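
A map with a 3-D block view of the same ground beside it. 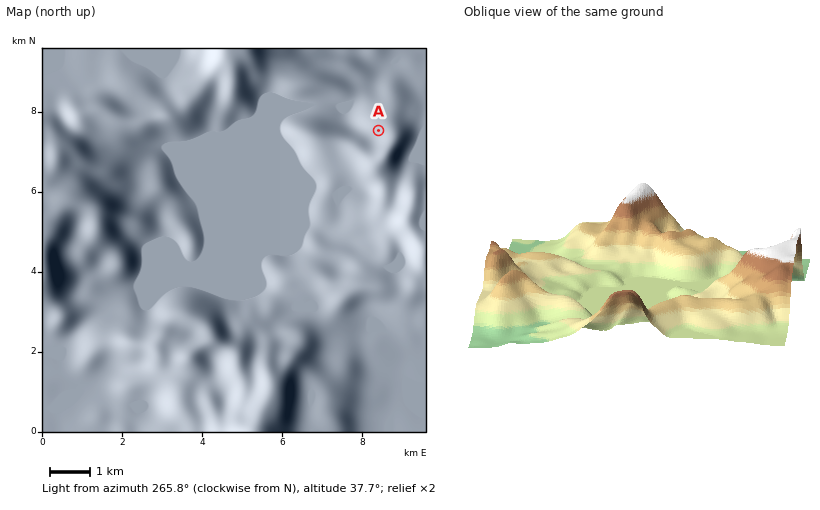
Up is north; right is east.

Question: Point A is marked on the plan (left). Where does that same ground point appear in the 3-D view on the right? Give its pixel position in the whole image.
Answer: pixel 516 292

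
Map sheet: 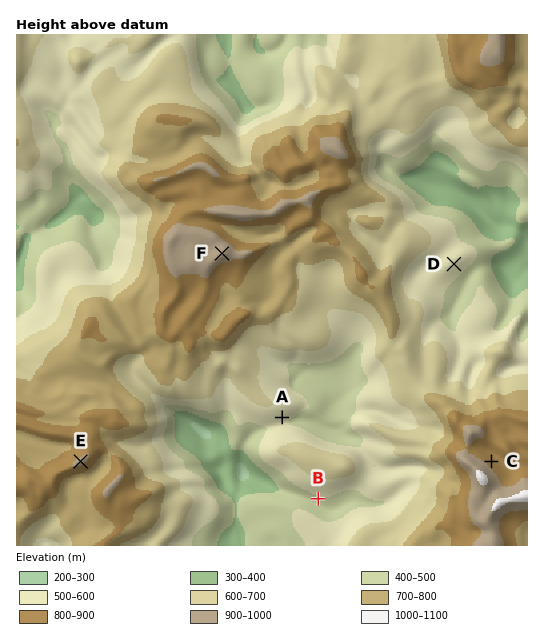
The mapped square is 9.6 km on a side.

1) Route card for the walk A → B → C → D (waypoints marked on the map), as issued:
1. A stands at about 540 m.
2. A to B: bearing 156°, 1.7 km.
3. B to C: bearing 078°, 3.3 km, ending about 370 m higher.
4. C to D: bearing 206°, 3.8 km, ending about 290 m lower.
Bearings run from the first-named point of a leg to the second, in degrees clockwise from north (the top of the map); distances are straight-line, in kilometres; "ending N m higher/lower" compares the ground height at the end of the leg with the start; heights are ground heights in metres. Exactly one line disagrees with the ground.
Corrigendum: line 4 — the bearing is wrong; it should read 349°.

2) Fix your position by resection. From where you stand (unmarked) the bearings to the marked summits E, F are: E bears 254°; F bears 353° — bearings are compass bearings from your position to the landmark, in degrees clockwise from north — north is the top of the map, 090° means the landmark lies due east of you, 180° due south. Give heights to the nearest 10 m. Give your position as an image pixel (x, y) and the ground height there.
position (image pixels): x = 242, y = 415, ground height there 520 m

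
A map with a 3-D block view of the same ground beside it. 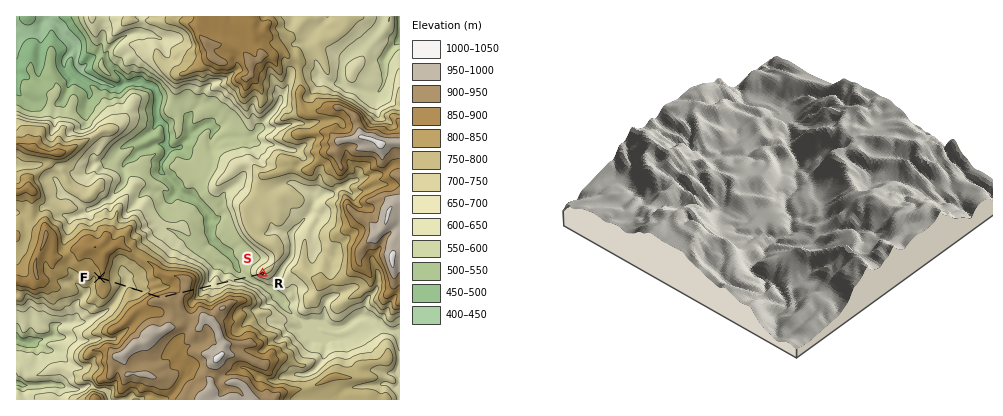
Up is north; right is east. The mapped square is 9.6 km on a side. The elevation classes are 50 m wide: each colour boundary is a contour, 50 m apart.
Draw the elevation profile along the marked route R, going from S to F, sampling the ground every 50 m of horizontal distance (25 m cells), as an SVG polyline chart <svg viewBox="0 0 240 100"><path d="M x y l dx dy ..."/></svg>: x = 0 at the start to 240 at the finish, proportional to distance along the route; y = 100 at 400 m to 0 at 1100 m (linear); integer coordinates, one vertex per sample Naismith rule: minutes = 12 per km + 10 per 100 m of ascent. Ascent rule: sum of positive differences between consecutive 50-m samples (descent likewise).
<svg viewBox="0 0 240 100"><path d="M0 58l3 1 3 3 3 3 2 3 3 3 3 2 3 2 3 1 3-1 2-2 3-1 3-2 3-1 3-2 3-1 2-2 3-1 3-1 3 1 3 1 3-1 2-1 3-2 3-1 3 1 3 0 3 1 3 0 2-1 3 0 3-3 3-4 3-4 3-6 2-5 3-5 3-4 3-2 3 0 3 0 2 0 3 1 3 0 3 0 3-1 3-1 3-1 2 0 3 0 3 0 3 0 3 0 3 1 2 2 3 2 3 2 3 3 3 4 3 3 2 2 3 2 3 1 3 1 3 1 3 1 2 0 3 0 3 0 3 0 3 1 3 1 3 0 2-1 3-2 3-2 3-1 3 0 3-1 2-2 3-2 3-2 3-2 3-1 3 1 1 0"/></svg>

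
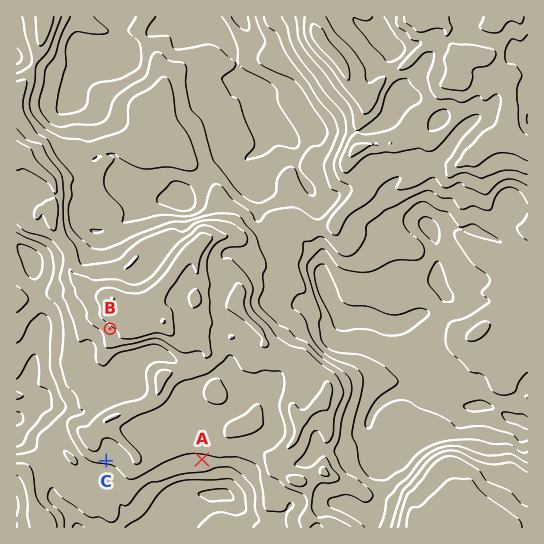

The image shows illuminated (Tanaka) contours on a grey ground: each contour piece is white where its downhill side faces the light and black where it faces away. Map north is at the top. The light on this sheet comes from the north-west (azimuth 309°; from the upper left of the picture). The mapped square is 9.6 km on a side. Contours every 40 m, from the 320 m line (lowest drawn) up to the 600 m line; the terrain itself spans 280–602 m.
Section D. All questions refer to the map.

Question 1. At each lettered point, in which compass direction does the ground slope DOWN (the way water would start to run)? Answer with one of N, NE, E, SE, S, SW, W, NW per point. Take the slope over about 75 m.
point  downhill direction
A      S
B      SW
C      S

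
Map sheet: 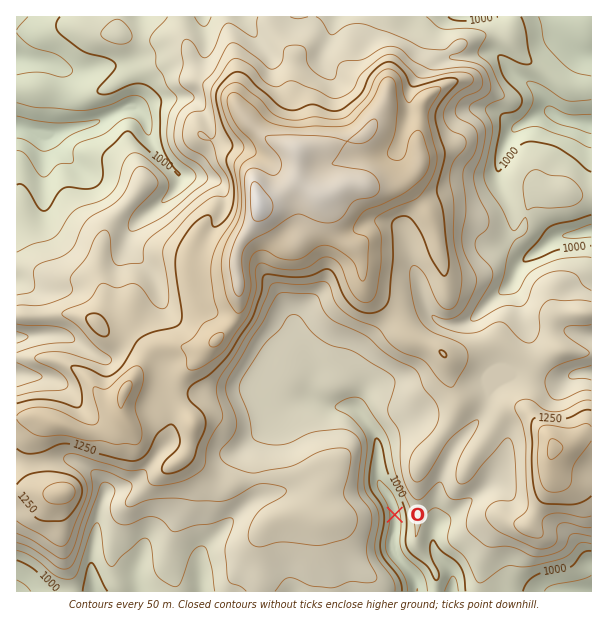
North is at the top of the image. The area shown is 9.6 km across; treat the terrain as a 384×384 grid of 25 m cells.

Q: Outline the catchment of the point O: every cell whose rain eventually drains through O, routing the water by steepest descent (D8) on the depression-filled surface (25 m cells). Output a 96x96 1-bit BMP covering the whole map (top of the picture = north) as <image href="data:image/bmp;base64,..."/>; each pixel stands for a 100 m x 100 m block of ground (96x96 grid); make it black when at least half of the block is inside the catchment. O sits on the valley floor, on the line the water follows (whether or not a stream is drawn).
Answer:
<image width="96" height="96" href="data:image/bmp;base64,Qk2+BAAAAAAAAD4AAAAoAAAAYAAAAGAAAAABAAEAAAAAAIAEAAATCwAAEwsAAAIAAAAAAAAA////AAAAAAAAAAAAAAAAAAAAAAAAAAAAAAAAAAAAAAAAAAAAAAAAAAAAAAAAAAAAAAAAAAAAAAAAAAAAAAAAAAAAAAAAAAAAAAAAAAAAAAAAAAAAAAAAAAAAAAAAAAAAAAAAAAAAAAAAAAAAAAAAAAAAAAAAAAAAAAAAAAAAAAAAAAAAAAAAAAAAAAAAAAAAAAAAAAAAAAAAAAAAAAAcAAAAAAAAAAAAAAAf/+AAAAAAAAAAAAAf/+AAAAAAAAAAAAAf/+AAAAAAAAAAAAAf/+AAAAAAAAAAAAAf/+AAAAAAAAAAHAAP/+AAAAAAAAAAf/4P/+AAAAAAAAAA/////+AAAAAAAAAB//////AAAAAAAAAD//////AAAAAAAAAH//////gAAAAAAAAH//////wAAAAAAAAH//////wAAAAAAAAH//////4AAAAAAAAH//////8AAAAAAAAH//////+AAAAAAAAH//////+AAAAAAAAP//////+AAAAAAAAf///////AAAAAAAAf//////+AAAAAAAAf//////+AAAAAAAAf//////+AAAAAAAAf//////8AAAAAAAAP//////8AAAAAAAAH//////8AAAAAAAAD//////8AAAAAAAAB//////4AAAAAAAAA//////wAAAAAAAAAf/////AAAAAAAAAAP////8AAAAAAAAAAH////4AAAAAAAAAAD////wAAAAAAAAAAD////wAAAAAAAAAAB////wAAAAAAAAAAB////gAAAAAAAAAAB///+AAAAAAAAAAAB///8AAAAAAAAAAAB///4AAAAAAAAAAAB///wAAAAAAAAAAAB///wAAAAAAAAAAAB///wAAAAAAAAAAAB///wAAAAAAAAAAAB///gAAAAAAAAAAAB///gAAAAAAAAAAAB///AAAAAAAAAAAAB//+AAAAAAAAAAAAA//4AAAAAAAAAAAAAf/4AAAAAAAAAAAAAP/4AAAAAAAAAAAAAP/4AAAAAAAAAAAAAP/wAAAAAAAAAAAAAH/wAAAAAAAAAAAAAB/gAAAAAAAAAAAAAA/AAAAAAAAAAAAAAAMAAAAAAAAAAAAAAAAAAAAAAAAAAAAAAAAAAAAAAAAAAAAAAAAAAAAAAAAAAAAAAAAAAAAAAAAAAAAAAAAAAAAAAAAAAAAAAAAAAAAAAAAAAAAAAAAAAAAAAAAAAAAAAAAAAAAAAAAAAAAAAAAAAAAAAAAAAAAAAAAAAAAAAAAAAAAAAAAAAAAAAAAAAAAAAAAAAAAAAAAAAAAAAAAAAAAAAAAAAAAAAAAAAAAAAAAAAAAAAAAAAAAAAAAAAAAAAAAAAAAAAAAAAAAAAAAAAAAAAAAAAAAAAAAAAAAAAAAAAAAAAAAAAAAAAAAAAAAAAAAAAAAAAAAAAAAAAAAAAAAAAAAAAAAAAAAAAAAAAAAAAAAAAAAAAAAAAAAAAAAAAAAAAAAAAAAAAAAAAAAAAAAAAAAAAAAAAAAAAAAAAAAAAAAAAAAAAAAAAAAAAAAAAAAAAAAAAAA="/>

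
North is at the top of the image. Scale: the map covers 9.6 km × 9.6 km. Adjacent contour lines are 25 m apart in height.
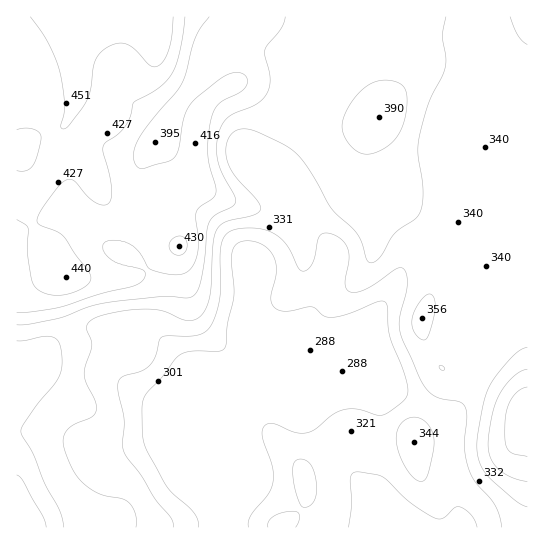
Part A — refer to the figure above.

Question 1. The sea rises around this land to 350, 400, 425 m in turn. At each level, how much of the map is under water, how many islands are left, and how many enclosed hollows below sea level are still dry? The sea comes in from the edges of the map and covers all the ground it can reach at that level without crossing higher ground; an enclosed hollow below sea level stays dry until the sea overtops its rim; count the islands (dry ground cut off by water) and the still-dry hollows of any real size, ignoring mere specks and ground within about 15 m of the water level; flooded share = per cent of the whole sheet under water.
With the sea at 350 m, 56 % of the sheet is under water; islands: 0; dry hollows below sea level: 0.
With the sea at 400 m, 81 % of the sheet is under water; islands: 0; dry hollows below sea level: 0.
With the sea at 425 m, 90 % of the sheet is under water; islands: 0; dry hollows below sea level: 0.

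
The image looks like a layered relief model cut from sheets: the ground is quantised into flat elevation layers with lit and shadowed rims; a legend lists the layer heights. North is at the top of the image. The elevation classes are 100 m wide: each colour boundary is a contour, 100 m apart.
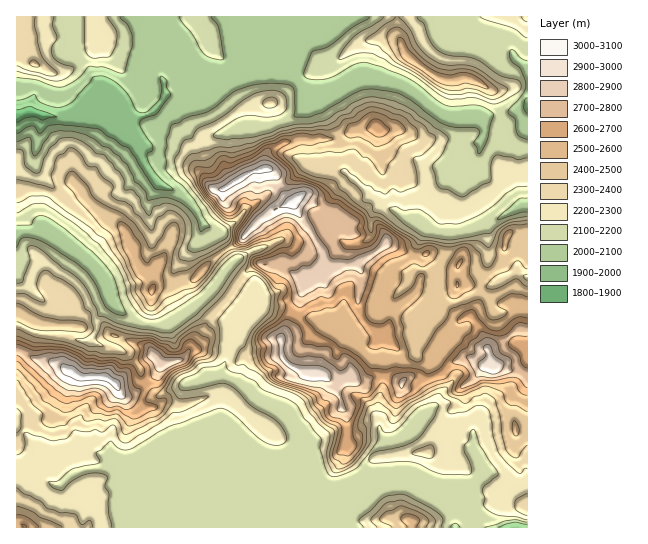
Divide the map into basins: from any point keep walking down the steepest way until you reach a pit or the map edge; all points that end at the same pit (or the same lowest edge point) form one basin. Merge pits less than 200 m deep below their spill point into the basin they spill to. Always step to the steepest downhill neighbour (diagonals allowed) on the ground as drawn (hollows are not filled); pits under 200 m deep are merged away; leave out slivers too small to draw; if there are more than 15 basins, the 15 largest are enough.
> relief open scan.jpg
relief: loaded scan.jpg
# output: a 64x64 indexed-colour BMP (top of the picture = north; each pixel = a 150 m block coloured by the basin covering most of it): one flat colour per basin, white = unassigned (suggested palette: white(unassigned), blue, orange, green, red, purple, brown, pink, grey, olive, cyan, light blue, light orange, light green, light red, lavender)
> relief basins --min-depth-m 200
<image width="64" height="64" href="data:image/bmp;base64,Qk12CAAAAAAAAHYAAAAoAAAAQAAAAEAAAAABAAQAAAAAAAAIAAATCwAAEwsAABAAAAAAAAAA////ALR3HwAOf/8ALKAsACgn1gC9Z5QAS1aMAMJ34wB/f38AIr28AM++FwDox64AeLv/AIrfmACWmP8A1bDFACIiIiIiIiIiIiIiIiIiIiIiIiIiIiIiIiIiIiIiIiIiIiIiIiIiIiIiIiIiIiIiIiIiIiIiIiIiIiIiIiIiIiIiIiIiIiIiIiIiIiIiIiIiIiIiIiIiIiIiIiIiIiIiIiIiIiIiIiIiIiIiIiIiIiIiIiIiIiIiIiIiIiIiIiIiIiIiIiIiIiIiIiIiIiIiIiIiIiIiIiIiIiIiIiIiIiIiIiIiIiIiIiIiIiIiIiIiIiIiIiIiIiIiIiIiIiIiIiIiIiIiIiIiIiIiIiIiIiIiIiIiIiIiIiIiIiIiIiIiIiIiIiIiIiIiIiIiIiIiIiIiIiIiIiIiIiIiIiIiIiIiIiIiIiIiIiIiIiIiIiIiIiIiIiIiIiIiIiIiIiIiIiIiIiIiIiIiIiIiIiIiIiIiIiIiIiIiIiIiIiIiIiIiIiIiIiIiIiIiIiIiIiIiIiIiIiIiIiIiIiIiIiIiIiIiIiIiIiIiIiIiIiIiIiIiIiIiIiIiIiIiIiIiIiIiIiIiIiIiIiIiIiIiIiIiIiIiIiIiIiIiIiIiIiIiIiIiIiIiIiIiIiIiIiIiIiIiIiIiIiIiIiIiIiIiIiIiIiIiIiIiIiIiIiIiIiIiIiIiIiIiIiIiIiIiIiIiIiIiIiIiIiIiIiIiIiIiIiIiIiIiIiIiIiIiIiIiIiIiIiIiIiIiIiIiIiIiIiIiIiIiIiIiIiIiIiIiIiIiIiIiIiIiIiIiIiIjMyIiIiIiIiIiIiIiIiIiIiIiIiIiIiIiIiIiIiIiIjMzMiIiIiIiIiIiIiIhEiEiIhESIiIiIiIiIiIiIzMzMzMzIiIiIiIiIiIiIhERERERERESIiIiIiEiIiMzMzMzMzMiIiIiIiIiIhEREREREREREREiIhERESIzMzMzMzMzMzMyIiIiIiIhERERERERERERERERERERMzMzMzMzMzMzMzMiIiIiIiEREREREREREREREREREREzMzMzMzMzMzMzMyIiIiIiIRERERERERERERERERERERMzMzMzMzMzMzMzMiIiIiIhEREREREREREREREREREREzMzMzMzMzMzMzMzIiIiIiIRERERERERERERERERERETMzMzMzMzMzMzMzMiIiIiIhERERERERERERERERERETMzMzMzMzMzMzMzMzIiIiIiIRERERERERERERERERERMzMzMzMzMzMzMzMzMyIiIiIhEREREREREREREREREREzMzMzMzMzMzMzMzMzMiIiIiIRERERERERERERERERETMzMzMzMzMzMREzMzMzIiIiIhERERERERERERERERERMzMzMzMzMzMRERETMzMiIiIhERERERERERERFERBEREzMzMzMzMzMREREREzMzIiIhERFBEREREREREUREQRETMzMzMzMzMxERERERMzMxEREREUREERERERERREREERMzMzMzMzMzERERERETMxEREREUREREERFEREREREQREzMzMzMzMzEREREREREzERERERRERERBRERERERERBETMzMzMzMzMRERERERERERERERREREREREREREREREERMzMzMzMzMRERERERERERERERFEREREREREREREREREQzMzMzMzMxERERERERERERERFERERERERERERERERERDMzMzMzMRERERERERERERERFEREREREREREREREREREMzMzMzMREREREREREREREREUQREURERERERBERFEREQzMzERERERERERERERERERERERERREREREQRERERRERBEREREREREREREREREREREREREREUREREQREREREUREERERERERERERERERERERERERERERFEREQRERERERFEQRERERERERERERERERERERERERERERREQRERERERERERERERERERERERERERERERERERERERFEQREREREREREREREREREREREREREREREREREREREREUQRERERERERERERERERERERERERERERERERERERERERERERERERERERERERERERERERERERERERERERERERERERERERERERERERERERERERERERERERERERERERERERERERERERERERERERERERERERERERERERERERERERERERERERERERERERERERERERERERERERERERERERERERERERERERERERERERERERERERERERERERERERERERERERERERERERERERERERERERERERERERERERERERERERERERERERERERERERERERERERERERERERERERERERERERERERERERERERERERERERERERERERERERERERERERERERERERERERERERERERERERERERERERERERERERERERERERERERERERERERERERERERERERERERERERERERERERERERERERERERERERERERERERERERERERERERERERERERERERERERERERERERERERERERERERERERERERERERERERERERERERERERERERERERERERERERERERERERERERERERERERERERERERERERERERERERERERERERERERERERERERERERERERERERERERERERERERERERERERERERERERERERERERERERERERERERERERERERERERERERERERERERERERERERERER"/>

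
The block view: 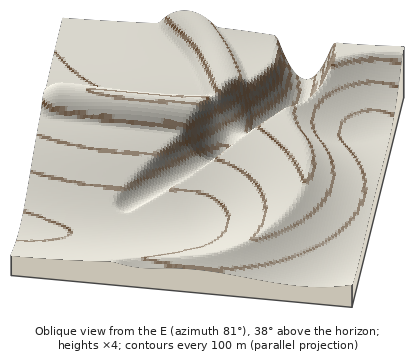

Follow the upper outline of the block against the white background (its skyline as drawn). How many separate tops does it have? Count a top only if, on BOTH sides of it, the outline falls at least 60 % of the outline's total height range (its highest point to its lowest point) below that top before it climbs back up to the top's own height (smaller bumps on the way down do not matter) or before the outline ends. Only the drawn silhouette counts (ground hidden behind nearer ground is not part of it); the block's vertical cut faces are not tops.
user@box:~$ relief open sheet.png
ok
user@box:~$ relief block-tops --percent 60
0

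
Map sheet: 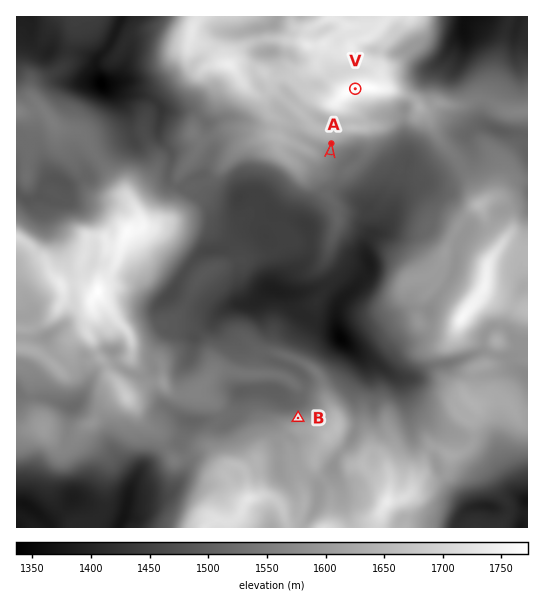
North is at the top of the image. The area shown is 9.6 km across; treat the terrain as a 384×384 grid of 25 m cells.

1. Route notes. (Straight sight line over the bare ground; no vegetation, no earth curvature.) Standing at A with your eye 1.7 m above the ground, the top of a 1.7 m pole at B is in view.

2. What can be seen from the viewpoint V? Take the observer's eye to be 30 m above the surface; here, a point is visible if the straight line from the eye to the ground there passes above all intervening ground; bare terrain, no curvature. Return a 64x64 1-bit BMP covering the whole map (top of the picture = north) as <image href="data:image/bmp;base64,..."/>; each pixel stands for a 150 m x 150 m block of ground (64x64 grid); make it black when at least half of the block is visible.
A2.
<image width="64" height="64" href="data:image/bmp;base64,Qk0+AgAAAAAAAD4AAAAoAAAAQAAAAEAAAAABAAEAAAAAAAACAAATCwAAEwsAAAIAAAAAAAAA////AAAAAAAAAA0AP+AAAAAAD/A3+AAAAAAH8HH8AAAAAAf4+I8AAAAAAP/4D8AAAAAAP/AP4AAAAAEv8A/oAAAAAe/wH/AAAAAZ//x/8AAAABz//H/3AAAAP//MP/8AAAAz/8I//gAAAPD//7/8AAAAYH////yAAAEAP////wAAAwD/n///wAADj+AP//+AAAefwB//jwAAD//AM/4MAAAB///H/AAAAAG//w/4AAAAA///f/AAAAAD////wHgAAAP///+EHAAAA////wgeAAAH////un4AAA/////8fwAAH/////wHgAAf/////mfAAD//////N8AAP///wf/74AA///x5///gAA3//nz//eAABf/////94CAF///////wQAb///8///iAAv///////IAD//D////9gAf/wAn//+aAAf+AAf//gOAD/4AD///AcAP/gAP///h4B/+AB////nAH7wAP////YR/uAB/j//9jP+cAPwD//md/5wBmAH/+5/4DkPwAf//P/gMQwAB//8//BgODgHj/z/gAAMD/8f/P4AABwH/z/9+AAAHw/m//uAAAA+/4AA8gAAAH3PwAAQAAAA///AAAAAAAH//8AAAAAAA///wAAAAAAD8H+AAAAAAAPg/gAAAAAAff7/4AAAAAA8AB78ABAAAD+Aj/4AEAAAP8A5/gAw=="/>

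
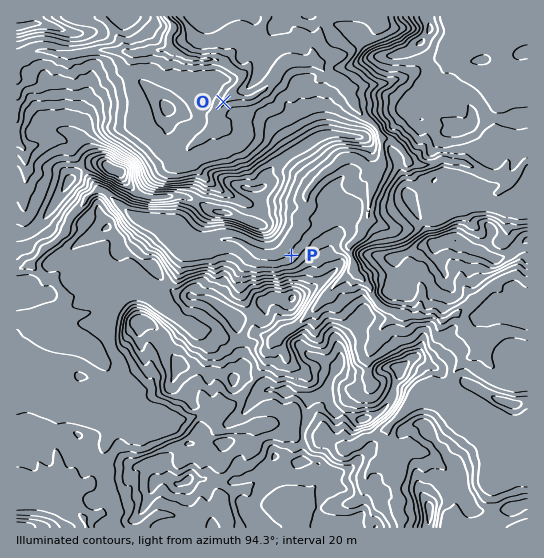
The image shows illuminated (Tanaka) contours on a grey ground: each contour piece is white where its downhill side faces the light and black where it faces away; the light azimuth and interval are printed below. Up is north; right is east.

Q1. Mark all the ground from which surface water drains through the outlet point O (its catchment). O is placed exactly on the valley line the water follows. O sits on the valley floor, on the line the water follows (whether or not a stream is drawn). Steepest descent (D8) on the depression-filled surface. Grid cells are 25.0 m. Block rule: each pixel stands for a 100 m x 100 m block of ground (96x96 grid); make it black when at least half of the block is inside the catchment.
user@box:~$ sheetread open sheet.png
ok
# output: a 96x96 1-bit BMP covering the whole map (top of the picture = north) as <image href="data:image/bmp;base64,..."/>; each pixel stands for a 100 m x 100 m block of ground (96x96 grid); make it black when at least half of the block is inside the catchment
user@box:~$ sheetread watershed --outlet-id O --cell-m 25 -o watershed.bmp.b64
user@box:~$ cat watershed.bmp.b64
<image width="96" height="96" href="data:image/bmp;base64,Qk2+BAAAAAAAAD4AAAAoAAAAYAAAAGAAAAABAAEAAAAAAIAEAAATCwAAEwsAAAIAAAAAAAAA////AAAAAAAAAAAAAAAAAAAAAAAAAAAAAAAAAAAAAAAAAAAAAAAAAAAAAAAAAAAAAAAAAAAAAAAAAAAAAAAAAAAAAAAAAAAAAAAAAAAAAAAAAAAAAAAAAAAAAAAAAAAAAAAAAAAAAAAAAAAAAAAAAAAAAAAAAAAAAAAAAAAAAAAAAAAAAAAAAAAAAAAAAAAAAAAAAAAAAAAAAAAAAAAAAAAAAAAAAAAAAAAAAAAAAAAAAAAAAAAAAAAAAAAAAAAAAAAAAAAAAAAAAAAAAAAAAAAAAAAAAAAAAAAAAAAAAAAAAAAAAAAAAAAAAAAAAAAAAAAAAAAAAAAAAAAAAAAAAAAAAAAAAAAAAAAAAAAAAAAAAAAAAAAAAAAAAAAAAAAAAAAAAAAAAAAAAAAAAAAAAAAAAAAAAAAAAAAAAAAAAAAAAAAAAAAAAAAAAAAAAAAAAAAAAAAAAAAAAAAAAAAAAAAAAAAAAAAAAAAAAAAAAAAAAAAAAAAAAAAAAAAAAAAAAAAAAAAAAAAAAAAAAAAAAAAAAAAAAAAAAAAAAAAAAAAAAAAAAAAAAAAAAAAAAAAAAAAAAAAAAAAAAAAAAAAAAAAAAAAAAAAAAAAAAAAAAAAAAAAAAAAAAAAAAAAAAAAAAAAAAAAAAAAAAAAAAAAAAAAAAAAAAAAAAAAAAAAAAAAAAAAAAAAAAAAAAAAAAAAAAAAAAAAAAAAAAAAAAAAAAAAAAAAAAAAAAAAAAAAAAAAAAAAAAAAAAAAAAAAAAAAAAAAAAAAAAAAAAAAAAAAAAAAAAAAAAAAAAAAAAAAAAAAAAAAAAAAAAAAAAAAAAAAAAAAAAAAAAAAAAAAAAAAAAAAAAAAAAAAAAAAAAAAAAAAAAAAAAAAAAAAAAAAAAAAAAAAAAAAAAAAAAAAAAAAAAAAAAAAAAAAAAAwAAAAAAAAAAAAAAHwAAAAAAAAAAAAAB/wAAAAAAAAAAAAAH/wAAAAAAAAAAAAAf/wAAAAAAAAAAAH///wAAAAAAAAAAAP///wAAAAAAAAAAAf///4AAAAAAAAAAA////4AAAAAAAAAAB////4AAAAAAAAAAD////8AAAAAAAAAAP////+AAAAAAAAAA//////gAAAAAAAAA//////wAAAAAAAAB//////wAAAAAAAAD//////gAAAAAAAAD//////AAAAAAAAAD/////+AAAAAAAAAB/////8AAAAAAAAAB/////wAAAAAAAAAB////+AAAAAAAAAAA////wAAAAAAAAAAAf/3/gAAAAAAAAAAAP/j/AAAAAAAAAAAAH/B+AAAAAAAAAAAAD+AAAAAAAAAAAAAAB8AAAAAAAAAAAAAAAAAAAAAAAAAAAAAAAAAAAAAAAAAAAAAAAAAAAAAAAAAAAAAAAAAAAAAAAAAAAAAAAAAAAAAAAAAAAAAAAAAAAAAAAAAAAAAAAAAAAAAAAAAAAAAAAAAAAAAAAAAAAAAAAAAAAAAAAAAAAAAAAAAAAAAAAAAAAAAAAAAAAAAAAAAAAAAAAAAAAAAAAAAAAA="/>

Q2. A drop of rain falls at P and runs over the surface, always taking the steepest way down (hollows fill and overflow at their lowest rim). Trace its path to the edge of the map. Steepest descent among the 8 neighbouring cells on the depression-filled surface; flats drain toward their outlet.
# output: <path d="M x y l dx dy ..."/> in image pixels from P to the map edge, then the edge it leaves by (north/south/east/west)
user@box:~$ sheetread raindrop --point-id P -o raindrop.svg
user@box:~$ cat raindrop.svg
<path d="M291 255l-5-5 0-4 9-12 0-3 4-4 0-9 8-9-1-15 3-4 4-4 0-1 22-23 19 0 1 1 19 0 3-1 5-7 0-12-3-5 0-7-1-2-21-20-3-7-5-8 0-3-11-10-4-2-4-4-1 0-14-13-2 0-2-1-2 0-2 1-5 0-1-1-8 0-2 1-2 0-6 3-4 4-4 8-5 5 0 1-12 11-8 4-8 0-1-1-4 0-3-4 0-4 7-8 1-3-1-3-6-5-14-9-3 0-1-2-20 0-2-1-8-1-6-4-10-10 0-20-5-6"/>
exit: north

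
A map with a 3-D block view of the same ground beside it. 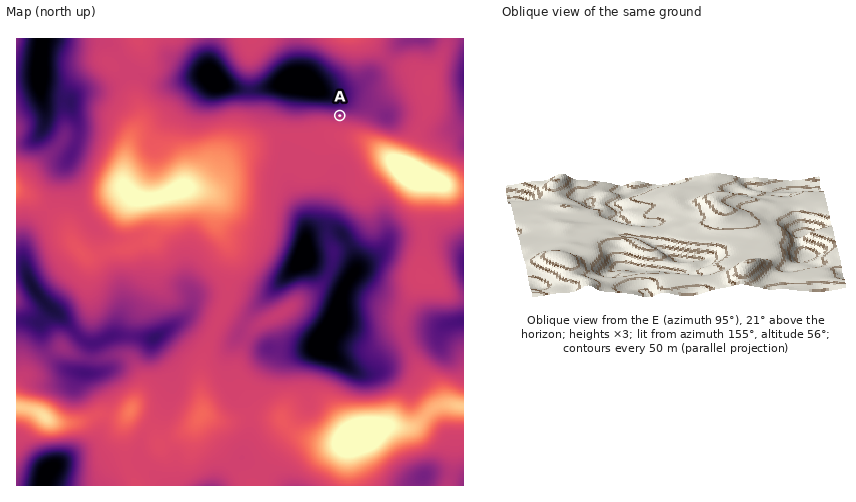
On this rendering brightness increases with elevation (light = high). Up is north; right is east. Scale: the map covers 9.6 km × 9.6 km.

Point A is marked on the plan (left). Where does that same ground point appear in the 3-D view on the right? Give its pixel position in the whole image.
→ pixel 784 257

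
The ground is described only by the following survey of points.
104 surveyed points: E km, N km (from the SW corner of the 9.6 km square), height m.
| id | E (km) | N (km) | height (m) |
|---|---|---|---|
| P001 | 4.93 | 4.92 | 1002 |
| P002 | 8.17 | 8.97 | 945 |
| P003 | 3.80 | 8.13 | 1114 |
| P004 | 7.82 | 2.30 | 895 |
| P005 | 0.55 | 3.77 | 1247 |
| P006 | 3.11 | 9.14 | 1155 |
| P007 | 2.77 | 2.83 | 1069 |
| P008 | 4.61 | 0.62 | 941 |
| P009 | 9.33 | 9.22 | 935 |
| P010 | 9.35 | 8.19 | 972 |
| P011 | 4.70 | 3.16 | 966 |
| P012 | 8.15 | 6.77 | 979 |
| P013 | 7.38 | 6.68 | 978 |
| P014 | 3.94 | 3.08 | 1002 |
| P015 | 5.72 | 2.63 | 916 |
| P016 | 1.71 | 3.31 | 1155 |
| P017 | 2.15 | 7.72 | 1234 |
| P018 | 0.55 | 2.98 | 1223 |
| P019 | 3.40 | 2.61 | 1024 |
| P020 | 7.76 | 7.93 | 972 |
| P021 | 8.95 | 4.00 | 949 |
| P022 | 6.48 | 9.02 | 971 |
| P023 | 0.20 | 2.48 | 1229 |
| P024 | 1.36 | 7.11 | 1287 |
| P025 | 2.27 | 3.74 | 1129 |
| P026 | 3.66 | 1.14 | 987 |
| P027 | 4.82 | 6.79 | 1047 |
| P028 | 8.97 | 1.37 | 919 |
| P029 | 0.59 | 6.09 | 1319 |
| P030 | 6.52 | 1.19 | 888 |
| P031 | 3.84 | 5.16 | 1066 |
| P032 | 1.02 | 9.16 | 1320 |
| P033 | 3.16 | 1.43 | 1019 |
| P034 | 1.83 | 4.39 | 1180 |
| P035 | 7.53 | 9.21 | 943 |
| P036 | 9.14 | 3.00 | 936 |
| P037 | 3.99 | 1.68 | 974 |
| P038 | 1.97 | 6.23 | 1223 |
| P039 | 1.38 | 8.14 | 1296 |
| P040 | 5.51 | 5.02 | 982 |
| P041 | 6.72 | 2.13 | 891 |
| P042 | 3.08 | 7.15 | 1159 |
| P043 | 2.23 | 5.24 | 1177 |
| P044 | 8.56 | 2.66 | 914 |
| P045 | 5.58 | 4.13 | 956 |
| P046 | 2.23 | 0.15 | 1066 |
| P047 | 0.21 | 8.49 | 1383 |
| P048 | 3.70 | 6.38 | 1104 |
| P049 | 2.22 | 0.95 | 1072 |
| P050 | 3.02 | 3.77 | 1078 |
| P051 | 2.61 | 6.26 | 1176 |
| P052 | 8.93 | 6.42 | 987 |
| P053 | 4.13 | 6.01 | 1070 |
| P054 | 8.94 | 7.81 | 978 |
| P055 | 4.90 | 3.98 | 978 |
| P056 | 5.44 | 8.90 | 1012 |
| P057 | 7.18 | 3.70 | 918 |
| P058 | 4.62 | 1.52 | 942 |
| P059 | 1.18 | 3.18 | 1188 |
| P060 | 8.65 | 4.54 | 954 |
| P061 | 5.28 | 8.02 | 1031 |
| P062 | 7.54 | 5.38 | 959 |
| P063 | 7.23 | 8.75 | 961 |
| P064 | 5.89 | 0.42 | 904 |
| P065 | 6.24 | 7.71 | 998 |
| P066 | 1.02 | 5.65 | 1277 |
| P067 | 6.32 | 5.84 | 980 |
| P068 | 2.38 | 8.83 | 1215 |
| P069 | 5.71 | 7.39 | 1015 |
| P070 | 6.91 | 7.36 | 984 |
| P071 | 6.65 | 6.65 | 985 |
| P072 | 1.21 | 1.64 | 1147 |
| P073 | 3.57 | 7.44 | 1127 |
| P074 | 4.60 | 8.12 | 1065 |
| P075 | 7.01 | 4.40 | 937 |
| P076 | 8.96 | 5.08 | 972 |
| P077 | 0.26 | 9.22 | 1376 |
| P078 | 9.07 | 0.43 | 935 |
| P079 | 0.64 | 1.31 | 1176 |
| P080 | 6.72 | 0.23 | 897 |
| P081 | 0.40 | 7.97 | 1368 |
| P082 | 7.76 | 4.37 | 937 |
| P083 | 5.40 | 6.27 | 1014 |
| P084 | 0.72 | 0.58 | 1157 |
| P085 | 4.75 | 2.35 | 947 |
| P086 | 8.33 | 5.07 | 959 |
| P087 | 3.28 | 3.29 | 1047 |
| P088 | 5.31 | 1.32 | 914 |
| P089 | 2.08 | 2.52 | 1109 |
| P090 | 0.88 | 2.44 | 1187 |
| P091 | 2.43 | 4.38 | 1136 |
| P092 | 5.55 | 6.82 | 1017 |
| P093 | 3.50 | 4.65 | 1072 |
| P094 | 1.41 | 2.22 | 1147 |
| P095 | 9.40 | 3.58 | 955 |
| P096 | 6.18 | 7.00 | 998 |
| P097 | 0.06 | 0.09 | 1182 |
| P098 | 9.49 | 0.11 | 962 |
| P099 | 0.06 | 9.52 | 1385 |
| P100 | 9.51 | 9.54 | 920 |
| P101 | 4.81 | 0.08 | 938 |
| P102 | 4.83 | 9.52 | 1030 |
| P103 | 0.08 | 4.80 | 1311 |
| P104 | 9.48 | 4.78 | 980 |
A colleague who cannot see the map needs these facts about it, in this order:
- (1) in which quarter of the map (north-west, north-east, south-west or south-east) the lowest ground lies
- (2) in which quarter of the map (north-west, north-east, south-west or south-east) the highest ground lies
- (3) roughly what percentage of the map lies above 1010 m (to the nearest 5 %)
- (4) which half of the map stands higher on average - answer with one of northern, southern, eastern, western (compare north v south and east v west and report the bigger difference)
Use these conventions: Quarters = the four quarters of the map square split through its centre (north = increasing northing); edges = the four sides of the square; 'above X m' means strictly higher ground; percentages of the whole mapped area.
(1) Look to the south-east quarter for the lowest ground.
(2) The highest point lies in the north-west quarter of the map.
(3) About 50 % of the map lies above 1010 m.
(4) The western half stands higher on average than the eastern half.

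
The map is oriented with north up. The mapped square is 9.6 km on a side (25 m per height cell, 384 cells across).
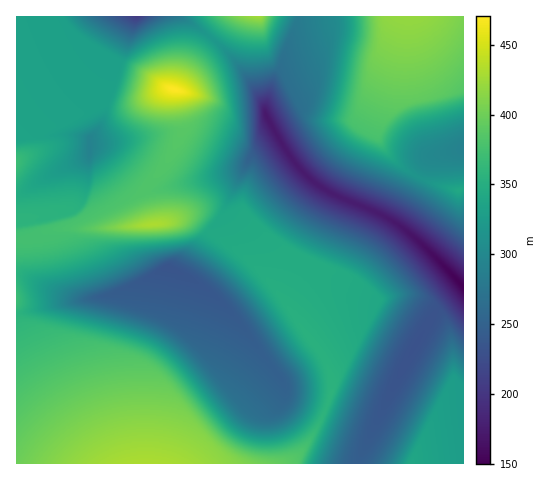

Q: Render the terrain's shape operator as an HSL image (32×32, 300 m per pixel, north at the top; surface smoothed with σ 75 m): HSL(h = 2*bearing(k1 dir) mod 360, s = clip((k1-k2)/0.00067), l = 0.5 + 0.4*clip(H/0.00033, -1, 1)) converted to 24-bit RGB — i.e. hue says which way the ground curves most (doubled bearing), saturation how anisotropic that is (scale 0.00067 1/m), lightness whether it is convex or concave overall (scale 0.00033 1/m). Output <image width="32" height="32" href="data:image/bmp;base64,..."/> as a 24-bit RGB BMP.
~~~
<image width="32" height="32" href="data:image/bmp;base64,Qk02DAAAAAAAADYAAAAoAAAAIAAAACAAAAABABgAAAAAAAAMAAATCwAAEwsAAAAAAAAAAAAAf4KCf4KCgIKCgIKCgYOCgYOCgoOCgoOCgoOCg4OCg4KCg4KCg4KCgoSDgKWhhcbXhazmgYDorYPn3o3i/8fHTnN+QnN9QXN9QXR8QXR8QnV8sm1c8a2kgn6Af36Af36Af4KCf4KCgIKCgIKCgIKBgYKBgYOBgoOBgoOCg4OCg4KCg4KBhISBgbCUhubGY9TXSoG1Tkydgki01l7Y/8zc54KRRHN+QnN9QnN8QnR8QnV8SHh+866kqIJ+f36Af36Af4KBf4KBf4KBgIKBgIKBgIKBgYKBgYKBgoKBgoKBg4KBg4KBgaGHlOSqbMiSTXJpSjgzQ0EoOUgybkll2lmA/8zMUX6PQ3J9QnJ8QnN8QnR8Q3Z9s29e76qign6Af36AfoKBf4KAf4KAf4KAgIKAgIKAgIKAgYKAgoKAgoKAgoKAgI+AkNydhdKUiWRnWidFWiUqb2w+J1gqJUE6fkxK/9PI76GLRHJ8Q3J8Q3N8Q3R8Q3Z9Snp/8qyjp4F+f35/foGAfoKAf4KAf4KAf4J/gIJ/gIKAgYKAgYKAgoKAgoWAh8aOkd6bcpxyczFjbiJZgWx3gX5+bHx+HjRJWEVA37Bg/97MT3iCRHJ8Q3N8Q3R8RHZ9RHh9sXFf76ihg39+foF/foF/foJ/foJ/f4J/f4J/gIJ/gYJ/gYJ/goJ/gayJmuOlgrOFf0Vzahxbglx5gn5+gH5+fW9/Mh5MVkU/vNFY/+rMyHNsRXJ7RHN7RHR8RHZ8RHl9Sn2A8KagodaYfoF/foF/foF/foF+f4J+f4J/gIJ/gIJ/gIN/gaKSnOC0kcecj16AcB5hfkFzgnx+gn5+gnl+eTZmTiBGVHNLk95pwNOH97StT3eARXN7RXV7RHd8RXl9RXx+k7hk8vrRfoF/foF+foF+foF+f4F+f4J+f4aFf5OZiLjBpODTncu0nHCDfyhjdypkgnV9gX5+gn1+gU52bxlch0x3art6g+aGhZ194piRx25sRnR7RXV7RXd8RXp9RX1+TLJT9Py2foF+foF+foJ/foeIfpGbgqW6jbrVlsjgl8nXmru4oWxziStRdSFQgmh4gX5+gX59gmh7bB1ffjhygKeGmuGrgr2Qgn99ln1897CsUXuBRnZ7Rnh7RXt8Rn59TLpO3vKffYiIfZaggqrBjLrYksDfjrvYh67Ef56olYBrk1VFhyEmeCM6gmNvgX59gX59gXZ8dCxkbyZikmp3jteZi9GWgId+gX19gX1924+Lz3NzSHd6Rnl7Rnx8Rn17X9JVtdiHL7k7O9WDU86varu7c5yjj4hohGlPfVIzdD4hczQfgEE7gm9wgX59gX59gXp7ez1kZh5RgFd1gMSLkuCdfpV+gX19gX19gX19j31896ysVoWJR3p7R3x6R4F7de54iaJ8ZsO3WJhIXHIcMj4DKjMAMDECVUIQdE4rgGBMgnVtgX58gH9+gH99gXl6fENcYxxDd0hldrGGkOKjf66GgX19gX19gX19gX19gX59y5uU7sDwTWDDRIqxV9/Wf9Sfgnl6j12DhkFDhj0vi0UviVM4eX0uNGARH1cLQ3o1d4F0gH99gH59gXBxeDdGYx02dERacKaHi9+pg8OUg4R9gXx9gX19gX19gn59gKecn+bJnZHBoorchZPZfaS0hXt/Wg46fC09jUJJm2V4nH+dl4KhmYShmoWgkplxM34lDVUJRnU9fFVLaiQjZSIsdk1YcKiTiN61hcykfYh+gXx9gX19gH6Ef5iikcvXo9/ahJ6Oh31/hX5/hH5/g3x9ZhZBMwAdnGibjYGgkYShlIOiloKimYOinYShoH6XoGVui1w1Hy4FHywHZkA0gl99dLmsi+DHhMqufomBgX19fYOFgK21k9Dij8bahKGrlIF/lnx+i31/h35+hXt9axpBMwAagGp0iYCii4GhkIKhlX+gnnebnl1tl0ZAkD0rkDonl0EzmVJOM39BA4BHZdbQjOHYgLqtfoWCgX19fp+akOLegsvReI6UfX2AhX59jX98lH18kX1/iXl7ZxQ1MwAXf2dwfJN6iXnJoojSqIPNn3O7qGHOtWzwxY//0K3/0rj+y733w8PzxdDyb+fzALqMap6XgX5+gX59gLiijuTOc5+ZdX5/d3x+e3x+gn59iYB9kH98lGlrTwQWMwASf2pueoF7nM5/a4VCXH40TZgoHZjazGfdW62uRru+YYDWn5Pr1sv43tH649L53b7wVmbWGoCFg3qPgrmYiN+0couBc357c359dX1+eXx+f318h3JrdywdMwEAUxAYfH5veYF6eoJ6ze+UbYGWiH6dh32aaJR4F29j1oWOk21xYYJNUYE5bI5GlppgqHt9v4220ZvUJmfVRmHQs+Oyc4t7cn54cn55cX58cn19eVlUSRcHMw4ARRMGeltUdH97dIB7d4F6eoR66virMnZIVYhnd3iVj4icSHSe00PRp3yhonqZmHNvfo9Oa4o3b442g5hIoZ9kpHd/E2uD5cGgd4B2c352cX53aXtwSwwUMwMAdC0bhXFofX98eX9+doB9c4+Ne7PKqtn31tL5WIJ1OnhAOHk2W5NUXpGeJj6zqHqbpXaYpXmRpHyLoHt4n5pef5hBbZIxcJQ2Gmg/5+Irl4t2dX52e2ppMwAYXQUdl2ttkH98h4B9gIB+e4F/esi6p/z/dtHpX7SgfJRft37LhXGiXYdoTZU+K4QuGFVelWVoo3CKpnWJpnmEpn2BpYCApIaBopF1lKFVWIs0A2AjrLFxd312Qwc1XwhBmXiGm3yDln59jIF9hIN+htqpiPrRV3dwZW1Wb4JTbYJT0mCyyX/SsoTEpY+sXZJ1FTRHVms3c3s+l31Uo3hupX56poN+pYeApYqCpYyCpJSACuR8QpCGdTdxMwAtj3GHlX2Lnn2KoH2ClYOAj7ydnPqrV2ZZWVlVa3VVcYNTboNTcn9DhoFGmHdMtGtAlkgsFDQwelFLfng7bYErcYssjJpApJpgpI15pYuApY2Bs8SQdt+JDjZWMwAzhUeCin2Ikn6Smn6Tr4+eq+Des+Pdy59wWlhWW1tWcHxVc4RTcINTf39/gH+AiH6Jpn2qyIfQY0vMHDaOu3CTp31lmZ1NfJY1bpIpc5cvjqFKp6Rwwuyxp62FAgAzMgM3iHyHddDHeY7otqXpz9rpjbKNjIJ/5IOTi1hxX19XdYJVdIZUcYRTf39/f39/f39/gH+Ahn+Hm3unCjKiyn7e3JvVyJG4s4KIp51qiKpRRchBce6epNiZo3B1GwAzMzVvhrqDU9SBL2txf2iJzo+BwZKBhoJ/mn6J4IXXrXLTlXa7oIpneolff39/f39/f39/f39/f39/f3+AMlx5KEyQzJK93qbd3s7v0tz50OD70+T2ncLJp42DghBqKwE7Fkpsm+SWdY9/L2FwTGl0s4p11qWIj4Z/hYOAiICCkoGgnIe9rZHWuJjhf39/f39/f39/f39/f39/f39/Z3aBCjNSqZ+Itt7Wx+fkwZurtIuKsYeErIiCrVJ0MwApmGFpAZCYgMKCgX6BSGd8NVlzmIJy162KpZF/hYOAhYSAhYWAhYWAhISAgoaBf39/f39/f39/f39/f39/f3+Ae4qNAHatmuPlmsGbrZGCsI2AsIuBsYiCsHV4QgArlS5frql7AN2lWHyHgX6BZHGBK1J0aHuLzKmMv52FhoSAhYSAhYWAhYWAhIWAgoSAf39/f39/f39/f39/f4SEgbu6luXnEZHHNWePqY+Aq4+Aro6Ar4yBsHp1aAAocwk5oItzxt6KE9R+GU1mgX6Bd3mCL1t7UHmOtZiK1KCJj4eAhoSBhoWBhYWBhIWAg4SAf39/f39/f39/fo+Hid/Mg9POeo6PVW2ADztfpY6Bqo+BrI2BsmNdTQAPdQYjnoRyoI125vu1RKaCAis7c3qCgX6CRm2AOllol3lb2bJ6oZZ/hoWBhoWBhoaBhYWBg4SBf39/f39/f4V/h+GeXrqPaYJ9eYCAdHyABi5LnYF4qYZ5oiEaMwADlB8pn4V5n4l7o5B78f/MUYmGDEFTOGp8gYCDXlt9NDJVhYRX19d2qah/hoWBhoWBhoaBhYWBhIWB"/>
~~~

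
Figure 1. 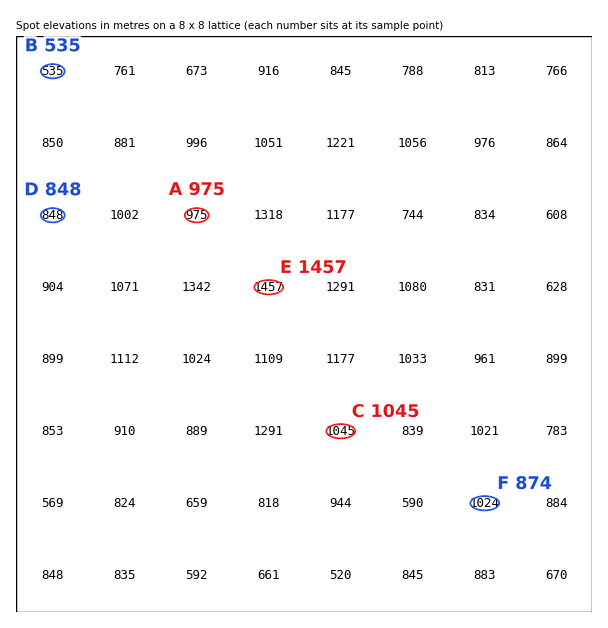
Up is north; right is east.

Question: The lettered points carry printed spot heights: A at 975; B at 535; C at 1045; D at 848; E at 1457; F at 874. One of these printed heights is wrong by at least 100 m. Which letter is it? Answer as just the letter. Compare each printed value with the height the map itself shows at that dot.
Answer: F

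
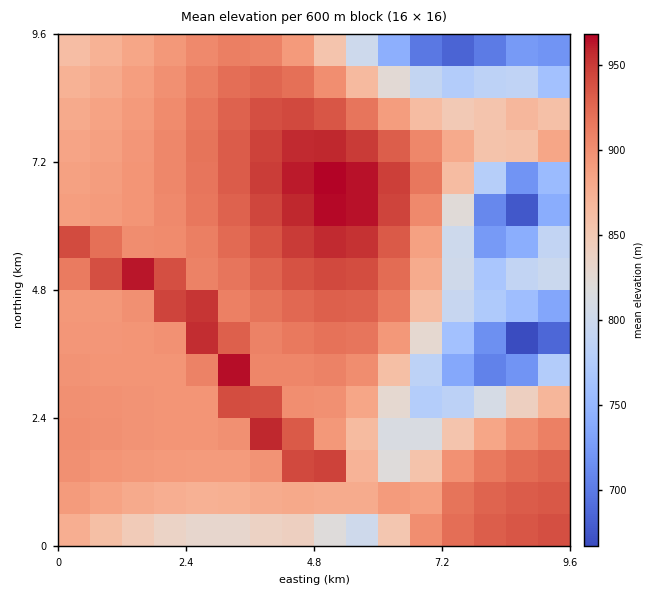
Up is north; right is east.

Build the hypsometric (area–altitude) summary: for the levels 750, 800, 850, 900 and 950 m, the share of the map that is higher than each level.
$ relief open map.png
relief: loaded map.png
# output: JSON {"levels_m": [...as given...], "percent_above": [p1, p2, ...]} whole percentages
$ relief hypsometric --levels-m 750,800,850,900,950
{"levels_m": [750, 800, 850, 900, 950], "percent_above": [93, 85, 76, 41, 8]}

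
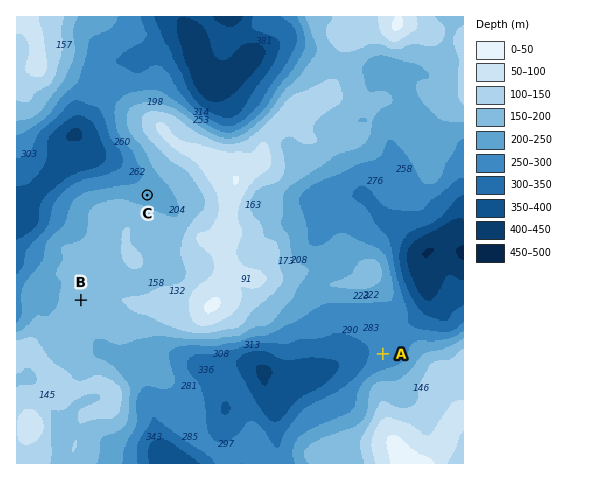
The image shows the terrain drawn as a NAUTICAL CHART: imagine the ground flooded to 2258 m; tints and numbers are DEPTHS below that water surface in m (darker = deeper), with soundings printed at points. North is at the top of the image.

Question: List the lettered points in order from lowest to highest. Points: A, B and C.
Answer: A C B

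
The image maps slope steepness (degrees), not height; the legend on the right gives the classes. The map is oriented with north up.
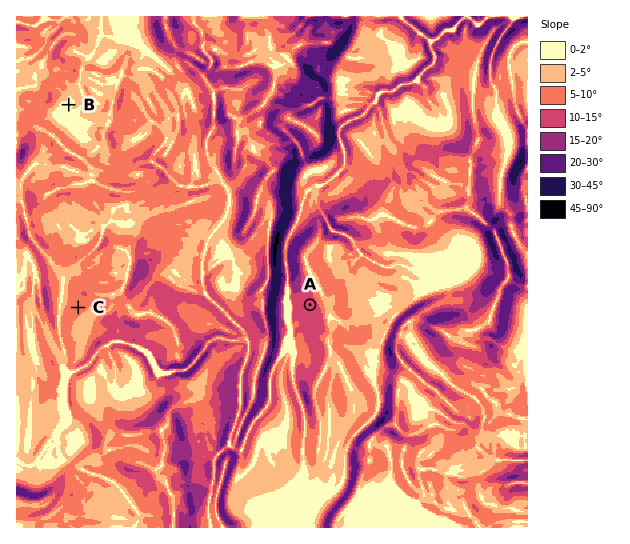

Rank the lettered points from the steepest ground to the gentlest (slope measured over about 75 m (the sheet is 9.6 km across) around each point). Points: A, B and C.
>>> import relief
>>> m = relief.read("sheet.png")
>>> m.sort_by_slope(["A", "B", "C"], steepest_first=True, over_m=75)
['A', 'C', 'B']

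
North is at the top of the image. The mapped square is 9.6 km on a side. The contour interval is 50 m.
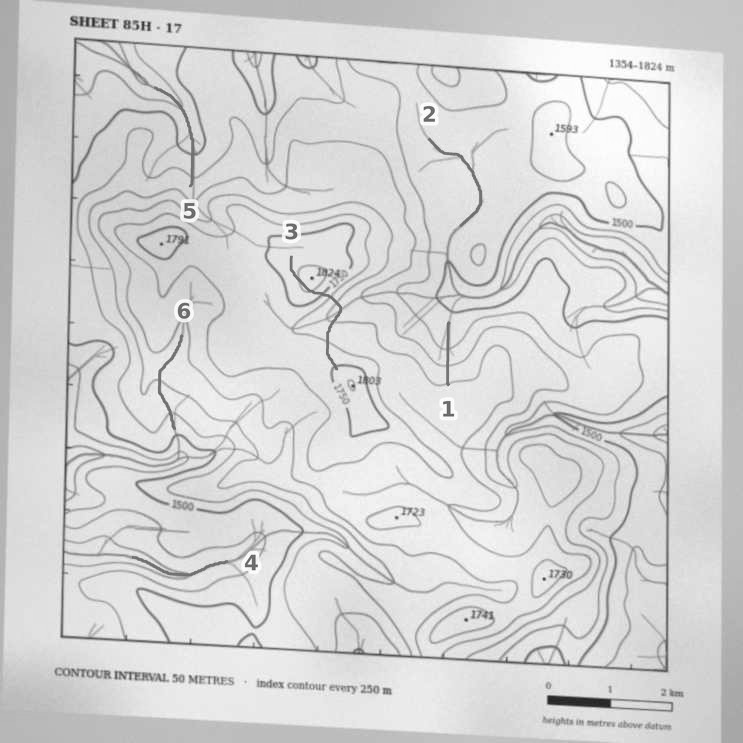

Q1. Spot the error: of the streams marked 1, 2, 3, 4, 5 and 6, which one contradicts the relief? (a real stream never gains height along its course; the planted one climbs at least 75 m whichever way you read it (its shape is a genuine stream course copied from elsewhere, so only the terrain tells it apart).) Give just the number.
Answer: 3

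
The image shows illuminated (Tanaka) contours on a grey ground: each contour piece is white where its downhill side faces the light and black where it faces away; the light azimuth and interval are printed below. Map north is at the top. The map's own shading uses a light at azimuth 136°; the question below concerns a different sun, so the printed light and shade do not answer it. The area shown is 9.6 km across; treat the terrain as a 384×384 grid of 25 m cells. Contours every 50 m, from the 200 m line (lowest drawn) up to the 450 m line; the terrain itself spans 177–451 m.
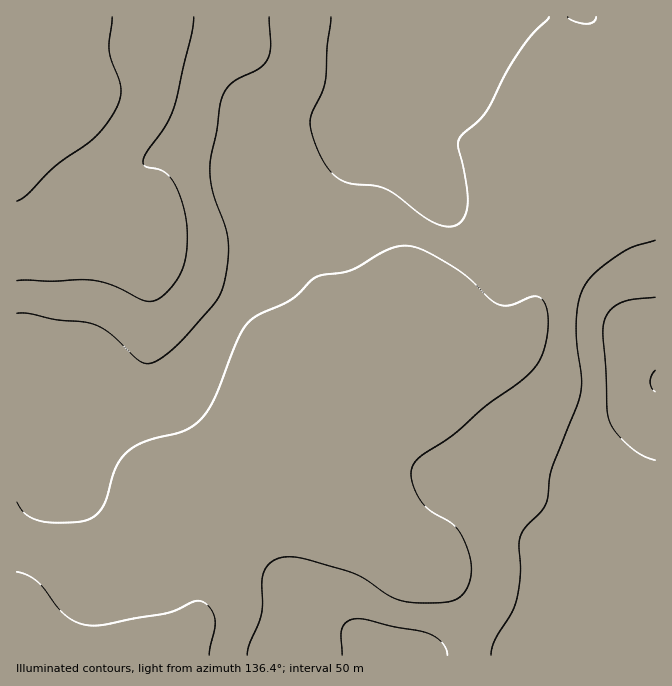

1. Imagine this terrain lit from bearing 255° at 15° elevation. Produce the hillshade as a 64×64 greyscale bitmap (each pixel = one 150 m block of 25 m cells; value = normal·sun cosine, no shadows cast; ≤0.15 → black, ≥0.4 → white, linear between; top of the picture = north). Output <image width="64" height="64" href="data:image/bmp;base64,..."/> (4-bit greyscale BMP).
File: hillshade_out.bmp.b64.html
<image width="64" height="64" href="data:image/bmp;base64,Qk12CAAAAAAAAHYAAAAoAAAAQAAAAEAAAAABAAQAAAAAAAAIAAATCwAAEwsAABAAAAAAAAAAAAAAABEREQAiIiIAMzMzAERERABVVVUAZmZmAHd3dwCIiIgAmZmZAKqqqgC7u7sAzMzMAN3d3QDu7u4A////AHd4iId3d3eIiZq7u6mYh3iJmHZVRDNXiYdmZnd3d3d3iIiZiHZ3eIiImru7qZiHeIiHZVVDM1eJh2Zmd3d3d3eIiaqYd3d4iIiJq7uqmIh4iHZUREM0V4mYdmZ3d3d3d4iaqqh3d3d3d4mqu6qZiHd3ZENERERnmZh3d3d3d3d3iJq7qHd3d3Zniaq7qpmId2ZDIjREVXiZmYd3d3d3d3eJq7qYd3ZmZWZ5qqqqmYd2ZTIiNFVniaqZh3d3d3d3d5mruph3dmVVVniaqqmYdmVUMiI0VniaqqmYd2d3d3d3maqpiHd2ZVRVeJqqqYdmVUMyI0VniaqqqZh3Znd3d3eZqpmHd3ZlREV4mamYdmVEQzIzRniaq7uqmHdmZ3d3d5mZiHd3dmVERWiZmYh2VEREM0RXiZq7u6qYd2Zmd3d3mZiHd3dmZURFZ4iIh2VEREREVXiJqru6qph3Zmd3d3eIh3d3ZmZlREVneIh2ZUREVVVniZqqqqqpmHdmd3d4iIh3d3ZmZmVERWd3d3ZVVVVmZniaqqqqqpmId3d3d4iId3d3dmZmZVRFZnd3dmVWZmZ3eaqqmZmZmYh3d3eIiIh3d3d2ZWZmVERmd3ZmZmZ3d3eKu6mYiIiZiId3eIiIiHd3d3ZVVmZVRFZ3d3d3d3d3d5q7qYd3iImIiIeIiIiHd4h3ZlVVZmVEVnd3d3d3d3d4q7uph3d4iJmIiIiIiIiIiIdlVFVmZURFZ3d3d3d3d3mruph3d3eImZiHiImYiIiIh2VEVWZlVEVnd3d3d3d3iaqqmHd3d3iJmYiImZmIiIiHZURVZ2ZURWZ3d3d3d3eJmZmId3d3d4mZiImamYiIiIdlRFVnZlVEVnd3d3d3d3iImIh3d3Z3iZmZmaqpmIiIh2VEVWZmZURFZ3d3d3d3d4iIiIh3d3d4mqmaqqmYiIiHZURFZndlRERWd3d3d3d3d4iIiIh3d3iaqqq7qpmIiIdlREVWd3ZDM1Z3d3d3d3d3eIiIiId3eImru7u6mYiIdlRDRVZ4dlMzRnd3d3d3d3d3iJmIh3d3iavMzLqZd3d2VDNFZ4iGUyI1Z3d3d3d3d3d4iIiId3eJq83dypl3dmVDM0VniIdTIjRnd3d3d3d3d3iIiIiHd4ir3e3KmHZmZVQ0RWeJh1MiJGZ3d3d3d3d3eIiIiIiIiaze7cqYZmZlVERFZ4iHZCIjVnd3d3d3d3d4iIh3eIiJvN7typhmVVZVRERWeIhkMiNGZ3d3d3d3d3iIiHd3iJq97ty6mGVVVlVDNFZ4mHVDI0Vnd3d3d3d3eIiId3eIm83u3LqIVVVVVUMzRniZhkMzRVZ3d3d3d3d3iIiHd3ib3u7cqYhVRVVUMyNGeJmHVERFVmZ3d3d3d3eIiIh3eJve7cuph1REVVQyI0Z5mphlVVVVZmZ3d3d3d3iZmYd4m97typh2VERVVDM0VnmamYdmZmVVZmZ3d3d3eKqph2eb3dy5h2ZURVVURERWeJqpmHd2ZVVWZmZ3d3eJq7qHZ5vNy6h2ZVVVVVVEVWZ4mqqZiHZVRVZmZWZ3d5q8uoZmiru6mHZlVVVmVVVVZniaqqqYhlRFZ3ZVVmeJq8y5hmZ5qqmHdmZVVmZmVVZneJq7qph2VVZ3dlVVaJq8u6h2VniZmId2ZmZmZmZmZmeImru6mHZVZ4d2VVZ4q7u6l2ZWZ4mIiHdmZmd3d2Zmd3mru7qYdmZ4h3ZVVnmruph3ZlVniIiId3dnd4h3d3d3eau7upd3eIiHZmZmibuph2ZmVVZ4iIh3dneIiId3Znd5q8y5h3eJmHdmZmeKuphmZmVVVneIiHdmd4iIh3d2Z4mszLmHeJmIdmZ3eJqqhlVWZVRWd3iIdmZ4iZiHd3dneazcqHeJmYd3d3d4mql1VVVVRFZ3eIdmZniJmIh3d3d5vNyoeImYh3d3d4mamGVEVVVFZ3d4h2VmeImYiId3d3m825h4mYh4iId3iZmGVERERFZnd3d3ZWZ4iIiIiHd3ebzLmHiYiIiIiHiJmHVURUREVnd3d3ZmZneIiIiIh3eJvMuYiIiIiJmIeIiHZUVVVEVWd3d3ZmZ3d3iIiJmId4mrupiIiIiJmYh3d3ZVVVVVVVZnd3d3d3d3d3iImZiIiau6mYiIiImZiHd3ZVVWZlVVVWd3d3d3d3d3d4iZmYiJmqqpmZiIiJmHd2ZlVVZmZVVVVnd3d3d3d3d3eJmZmImaqqqZiIiIiYd2ZmZVZmZlVURWd3d3d3d3Zmd4iZmZmaqrqpiIiIiIh3ZmZmZmZmVURFZ3d3d3d3ZmZ3iJmZmZqrupmIiIiIiHdmZ3ZmZmZUREZ3d3d3d3ZmZ3eImZmaqquqmIiIiIiIh2Znd2ZmZVQzRnd3d3d3d3d3d4iZmaqqqqmId4iIiJmHZmd3dmZlVDNWd3d3d3d3d3d3iJmZmqqqqYd3iJmZmYdmZ3d3ZmVUM0Z3d3d3d3d3d3iImZmaqqqYh3iJmZmph2Znd3d2ZVQzRWd3d3d3d3d3eIiZmZmqqpiHeJmqqqmHZmZ3d3dmVENFZ3d3d3d3d3d4iJmYmZqqmIiImqqqqYdmZnd3d2ZVREVniHdmZ3d3d3eIiIiJmqqZiImaqqmpmHZmZ3d3ZmVEVWeIdlRWd3d3d4iIiIiZqpmIiZqqmZmYdmZnd3d2ZVVWd3d2Q0Z3d3d3iIiIiJmqqYiJqqqZmZh2ZmZ3d3ZlVVZ3d2VDRn"/>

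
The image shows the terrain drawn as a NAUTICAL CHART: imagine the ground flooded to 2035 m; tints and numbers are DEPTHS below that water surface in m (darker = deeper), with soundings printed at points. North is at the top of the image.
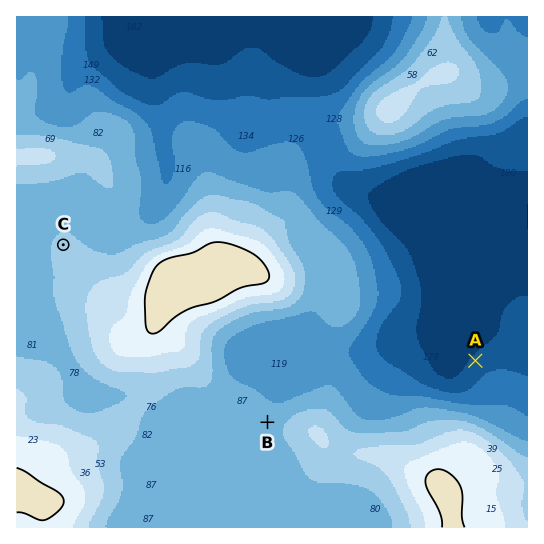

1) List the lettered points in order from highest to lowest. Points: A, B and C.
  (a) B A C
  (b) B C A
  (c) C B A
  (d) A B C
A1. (c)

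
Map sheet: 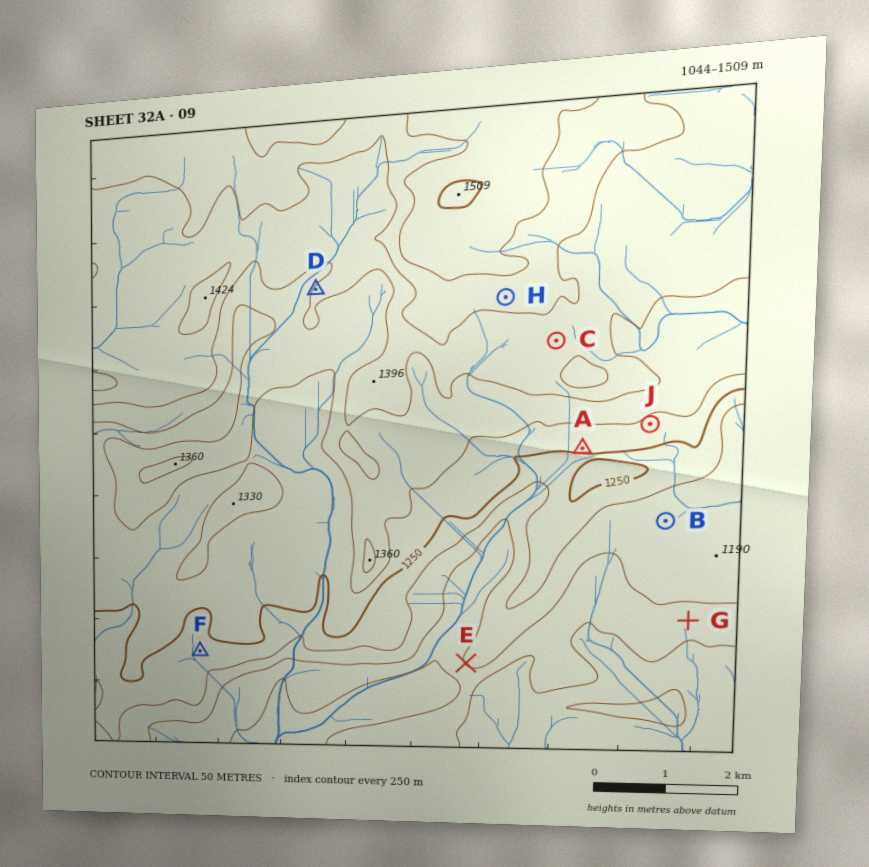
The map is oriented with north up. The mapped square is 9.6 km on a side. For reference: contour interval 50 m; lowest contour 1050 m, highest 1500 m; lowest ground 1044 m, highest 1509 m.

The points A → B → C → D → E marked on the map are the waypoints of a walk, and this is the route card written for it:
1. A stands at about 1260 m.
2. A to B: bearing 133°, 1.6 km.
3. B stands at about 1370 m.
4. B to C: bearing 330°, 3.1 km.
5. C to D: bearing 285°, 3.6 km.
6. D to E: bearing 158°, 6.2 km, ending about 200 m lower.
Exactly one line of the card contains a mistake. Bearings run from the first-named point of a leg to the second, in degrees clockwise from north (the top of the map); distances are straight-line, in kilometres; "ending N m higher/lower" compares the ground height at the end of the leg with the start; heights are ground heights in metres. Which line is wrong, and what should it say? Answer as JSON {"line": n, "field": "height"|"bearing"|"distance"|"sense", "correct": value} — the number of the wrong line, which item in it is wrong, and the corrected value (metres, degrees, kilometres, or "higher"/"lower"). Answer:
{"line": 3, "field": "height", "correct": 1170}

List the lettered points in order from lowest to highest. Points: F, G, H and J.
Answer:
G F J H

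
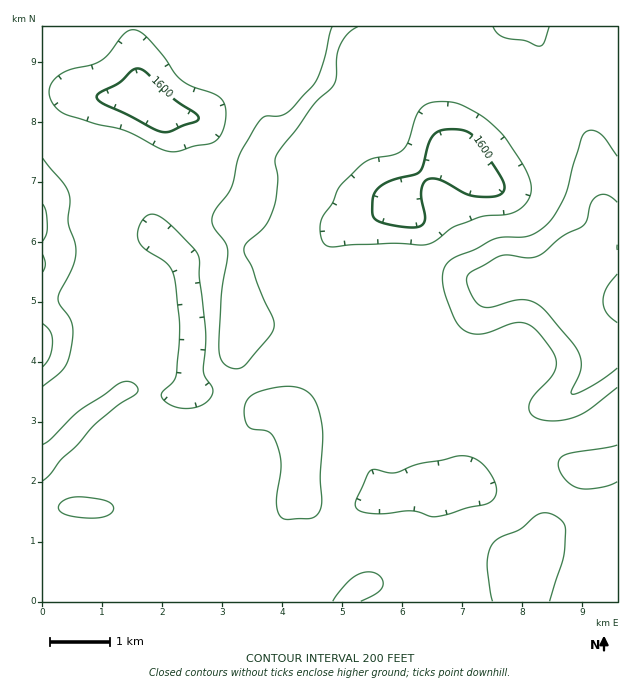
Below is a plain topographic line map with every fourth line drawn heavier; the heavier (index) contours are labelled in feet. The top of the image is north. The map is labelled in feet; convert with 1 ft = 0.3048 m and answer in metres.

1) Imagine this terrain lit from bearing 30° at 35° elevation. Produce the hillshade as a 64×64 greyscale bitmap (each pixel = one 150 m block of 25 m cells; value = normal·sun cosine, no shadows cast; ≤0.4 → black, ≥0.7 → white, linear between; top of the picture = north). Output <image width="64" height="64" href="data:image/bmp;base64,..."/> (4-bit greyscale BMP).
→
<image width="64" height="64" href="data:image/bmp;base64,Qk12CAAAAAAAAHYAAAAoAAAAQAAAAEAAAAABAAQAAAAAAAAIAAATCwAAEwsAABAAAAAAAAAAAAAAABEREQAiIiIAMzMzAERERABVVVUAZmZmAHd3dwCIiIgAmZmZAKqqqgC7u7sAzMzMAN3d3QDu7u4A////AJmZmZmHZ4iZmZmZmZmZmZmZiHeIiZiIiHVVZ3iamZmZmZmZmYd3iJmZmZmZmZmZmZmYiZmZmZmYdVZ3eJqZmZmZmZmZiIiIiZmZmZmZmZmZmaqruqqqqphlZ3iJmZmZmZmZmZmIiIiJmZmZmZmZmZmaq7y7qqqqmGZoiZmZmZmZmZmZmZiIiJmZmZmYiIiJmZqrvLqqqqqYd3iqqqqpmZmZmZmYiIiJmZmZmZiIiIiZmaq7qqqqqZiIibuqu6mZmYiIiIiIiImZmZmZiId4iImZmqqqqqqpmImru6q7qYiJh3d3d3iIiIiJmZiIh3d3iZqqqqqquqmZmru6qrupiIhmVUVWd4iIiIiIiIh2ZmZ5qru7u6u6qqqru7qqu7mIh2VUVWeIiIh3iIiIiHZURHmqvMy7u7u6q7u6qqvdy6mIiHiZqqmYiHeIiIiIdlRGmqqrzLvMzLu8y6mavNzLu6qqu8zMupmIiIiIiIh2VWm7qZq7qrzMu7u6mImru8zczLu8zMuqmZmYiIiImIdni8upmZiImrqqqph3iZqs3u7cuqu6qqmZmZmZmIiYh2eby6mZhlZ4d4iIdVaImb3u3cuZqqmZmZmZmZmZiIiHZoq7qqmFVmZUVmVEV4mavMupmXmqqZmZmZmZmqmYiIdViruqqXVmZURFVEVniZq6hlVmeJqqmZmZmZmaqZiIdkWKu6qYdnd2ZmZVVniZmZdkREV4mZmZmZmZmZqZmId1RYq7qph3iIiIh3Z3iJmYh2VVVoiJmZmZmZmZmZmIdlRFm8upmIiIiJmYiIiIiHZmZnd3iIiZmZmZmqqqmYdlRFaby6mYiIiJmZiIiZh2VDNFd4iIiImZmaqrzMuph2VVV6zMupiIiIiZmImZmHVCIiRXiIiIiJmqq7ze3KmHZ4iJvdy5mId3iJmYmZmYdlVENEZ4eIh3iJqqu8zKmIeKu7zu3KmYd3eImZmZiIiIiIdmVVdniIiIiIiImZdmd5vN7//bqYd3eImZmZiIiJmaqYdlRUZ4iIh3dneJhkRFisze7bqYd3eImqmZiIiImZqpmHZUVniYiHdneJqWQzR5qru6mId2eIq7qZiIiIiJmYh3d2WHiZmIh3iJqpdCJHiZmZmHdmZ4q7qZiIiIiIiHZVZ3h6qqqYiIiJqql0I1d4iIiId3d4q7qZiHd3eIiHZDNWiIu7upiIiImqqWM0Z3eIiIh3d4q7qZiHdmZ3iHZCI0aJnMy6mZmZmaqpYzR4iIiYiIiImrqZiIdmVWZ3ZTETZ5qt3cupmZmZqqljNXmaqqmZmZmqqZmIh2VERVVTETV5q87u26qqmYmruWQ1ebzMqpmZmqqpmZiHVDNERDISV4ms3e7LqqmZmau5ZEWKztypmZmaqqmZmHZDNERDIiR4mrzLu7qqmZmZq7lkRYve26mZmZmqmZmYdUNFZlREV4mZq7mZqpmZiImruGVWnN3KqZmZmZmZmZh1RFZ3dmZ4mZmZmIiZmZiIibuoZVes3LqZmZmZmZmZmHVFeJmIiImZmZmJiZmZiIibzKhmZ6zLqZiZqZmZmZmYdniqqZmqmZmZmYqqqZiImrzcp2Znq7qZiZqqqqqpmZmIq8y6u8upmZmZmqu6mYmrzcuGVVeaqZmZq7u7u7u7u6q93cze7LqZmqqqvMupmazMqGREVomZmZmru83d3d7ty7zMzf/tuqqqqqq926mZq7qGQ0RFZ4iJmaq8ze7v//7Lu7vO/+y7uqqZm83bmZmal1Q0VURWeJmZqqvM3e//65m7u83ty7qqqZiMzLqYiZmGREZ3ZmZ4mZmZmaqrzdyneKzM3u26qpqYiJzLqYiJmHVFZ4iIh4mamZmImaq7qXZpvN7/7LmZmYiJrdypiJmYdmaJqZmZmqqpmYmZqqmHZorN7u3KmIiIiJq+3LmZqZh2eJqpmYmruqmZmZmZiHZnm93cypd3eIeJq83cuqqph3eJqpmYeby6qZmYh3d2Znm83LqXZUV3d4m8zdy6qpmHiaqqmYd5vLqZmYh3dlVVebzLqXUzRXd3iqvNzLqpmIibzLqpl3m7upmZiId2VEV6u6mHUzNGeHeJq8zLqZmZms3ty7qYiaqZmZmZiHZUVoqqmHUzNFaIiImrzLqZmZq9//7MzKiJmZiJmZmId2Z4mpiHZDNFZ4iIiKvLqqqrvN///c3cqIiZmYiZmZiIeImph2VDI0Z4iIiJvMu7vN3v///czcuHeJmZmJmYiIiImql1VCEjVneIiJrMy83e////7Kqql1Z4maqZiIiIiImamGVCETRmZ3iJq8y83v///+25h2VERXiJqpmIiIiImZmHVDIjRmZ3iZmru7zd3dzLqYdkIiI1Z4mqmZiHiJmZmYZUREVnZniZqqqqq7upiIiIdjERI0V3iqmZmIiJmZmZh2VWZ3d3iaqZmZqpmGVVZ4hkERNFZniaqZmZiZmZmZmId3eIh3iamYmZmZh2VEVnd1ISRWd4iZqpmZmZqpmZmYiIiIiIiZmIiJmZiHZVVmd2MiRniIiZmZmJmZmqmZmYiIiIiIiJmHeJmZmIh3Znd3UyRXiImZmZmYmYiZmZmIiIiZmIh4iHeJmZmYmIiIiIdTNWeImZmZmYmZiJmYiIiIiImYh2ZneJqpmZmZiIiYh1RWeImZmZmZmZmIiIiIiIiIiIh2VVZ4qqmZmZmZmZiHVWeImZmZmZmZmYiIh3eIiIiImHZEVniqqZmZ"/>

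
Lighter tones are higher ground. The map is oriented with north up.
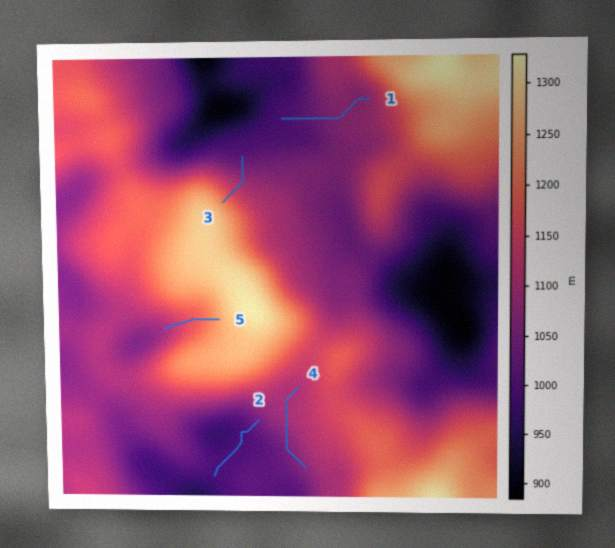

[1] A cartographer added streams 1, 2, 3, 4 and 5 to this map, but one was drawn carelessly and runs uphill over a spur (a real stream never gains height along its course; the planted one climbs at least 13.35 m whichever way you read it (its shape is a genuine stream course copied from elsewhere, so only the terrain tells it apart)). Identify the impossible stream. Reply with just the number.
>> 4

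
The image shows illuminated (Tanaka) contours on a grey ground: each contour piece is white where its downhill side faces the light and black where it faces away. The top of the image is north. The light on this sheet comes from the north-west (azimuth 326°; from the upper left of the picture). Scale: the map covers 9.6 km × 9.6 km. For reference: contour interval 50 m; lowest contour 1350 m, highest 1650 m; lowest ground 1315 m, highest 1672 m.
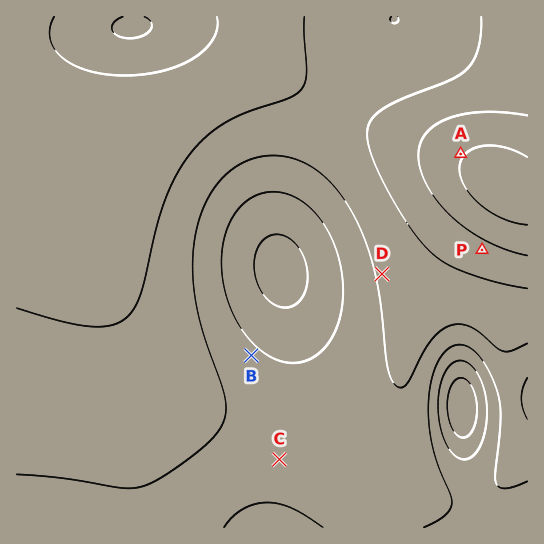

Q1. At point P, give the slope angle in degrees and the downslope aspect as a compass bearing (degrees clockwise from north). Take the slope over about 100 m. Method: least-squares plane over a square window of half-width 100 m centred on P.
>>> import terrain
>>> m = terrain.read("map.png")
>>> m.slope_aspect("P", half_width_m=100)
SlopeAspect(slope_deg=5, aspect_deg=207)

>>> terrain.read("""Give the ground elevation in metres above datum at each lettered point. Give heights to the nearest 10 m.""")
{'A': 1650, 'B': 1460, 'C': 1480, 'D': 1510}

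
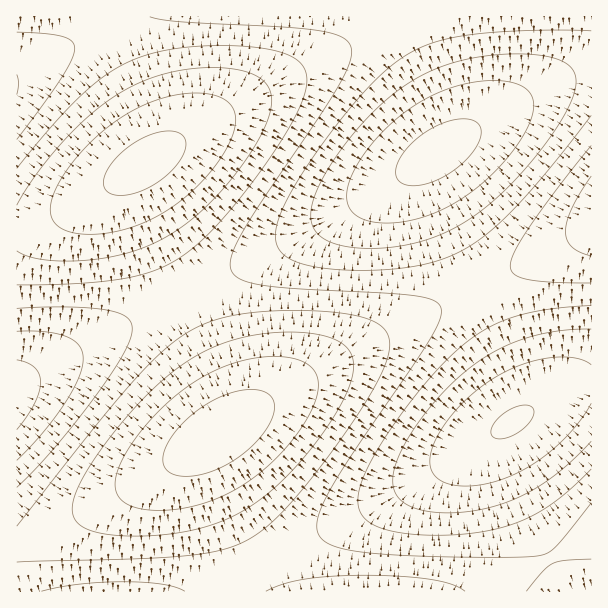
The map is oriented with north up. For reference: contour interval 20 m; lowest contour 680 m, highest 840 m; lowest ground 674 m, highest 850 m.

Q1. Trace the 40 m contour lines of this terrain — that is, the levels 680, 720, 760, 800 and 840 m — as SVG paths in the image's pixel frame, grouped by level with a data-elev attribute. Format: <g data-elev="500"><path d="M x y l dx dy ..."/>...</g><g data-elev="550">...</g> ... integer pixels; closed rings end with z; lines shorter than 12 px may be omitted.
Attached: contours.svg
<g data-elev="680"><path d="M497 439l-5-3-1-5 3-8 7-7 8-6 10-4 9-1 5 3 1 3-1 6-9 11-14 9z"/><path d="M407 185l-6-2-4-4-1-11 7-15 14-15 17-11 18-7 16-1 6 2 5 3 2 8-2 11-8 11-11 11-13 10-15 7-13 3z"/></g><g data-elev="720"><path d="M591 441l-25 25-26 19-25 14-29 9-33 5-30-3-12-3-9-6-5-6-4-7 0-11 2-12 6-15 10-16 26-35 31-30 27-18 29-12 33-8 34-2"/><path d="M17 360l10 3 8 5 4 6 2 9-2 9-5 12-17 26"/><path d="M356 248l-23-5-15-9-4-6-3-6 1-16 9-24 18-30 24-30 26-24 21-16 21-11 22-8 26-6 30-3 28 1 21 4 13 9 5 9-1 12-5 15-9 16-15 23-18 22-19 21-20 18-30 21-31 14-36 8z"/></g><g data-elev="760"><path d="M41 591l37-7 45-2 39 2 14 3 9 4"/><path d="M526 591l16-19 10-8 12-4 27-1"/><path d="M591 503l-36 44-7 6-11 3-70 1-87-3-39-6-12-4-7-5-5-8 0-9 3-10 6-15 25-41 78-115 11-21 1-12-3-4-4-4-17-4-144-9-25-5-14-7-3-6-1-8 8-21 20-33 80-120 12-25 2-9-1-6-4-6-6-4-24-7-36-3-101-5-30-5"/><path d="M17 308l51-1 39 3 12 3 7 4 5 5 1 7-2 10-6 14-26 40-44 55-37 39"/><path d="M591 145l-33 43-28 39-15 24-5 15 1 4 4 5 12 4 25 3 39 1"/><path d="M17 32l27 1 18 3 9 5 4 7-4 12-9 17-45 62"/></g><g data-elev="800"><path d="M122 536l43-1 41-8 33-14 30-20 19-18 20-22 18-24 14-24 10-19 3-15 0-12-6-11-13-9-20-5-27-2-29 2-25 6-23 9-21 11-21 15-30 29-29 34-23 35-12 25-2 9 1 8 3 6 4 4 16 7z"/><path d="M17 251l12 6 18 3 22 1 26-2 22-3 20-6 19-8 18-10 20-14 19-18 20-23 16-22 13-21 7-18 3-15-3-12-6-9-11-6-16-5-18-1-21 0-21 3-20 5-19 8-32 19-31 27-33 38-24 37"/></g><g data-elev="840"><path d="M178 476l16 0 18-5 19-9 16-12 15-15 9-15 4-13-1-6-3-5-7-4-7-2-21 2-24 9-21 15-18 19-7 11-3 9 0 7 2 6 5 5z"/><path d="M117 195l11 0 14-4 14-8 12-9 10-10 6-11 2-9-3-8-4-3-6-2-15 1-18 8-18 12-13 15-5 13 0 6 2 5z"/></g>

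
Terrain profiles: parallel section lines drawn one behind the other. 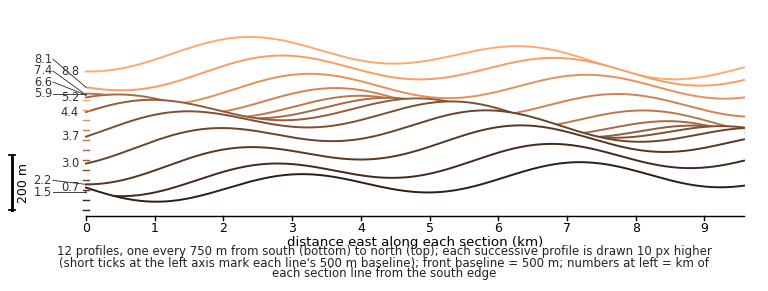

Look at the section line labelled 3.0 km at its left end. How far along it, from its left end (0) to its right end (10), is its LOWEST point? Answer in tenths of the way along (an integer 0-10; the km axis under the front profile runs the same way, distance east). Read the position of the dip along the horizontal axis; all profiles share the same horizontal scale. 0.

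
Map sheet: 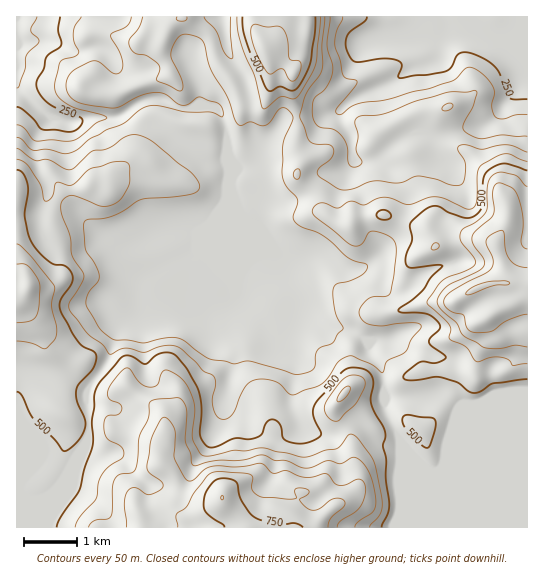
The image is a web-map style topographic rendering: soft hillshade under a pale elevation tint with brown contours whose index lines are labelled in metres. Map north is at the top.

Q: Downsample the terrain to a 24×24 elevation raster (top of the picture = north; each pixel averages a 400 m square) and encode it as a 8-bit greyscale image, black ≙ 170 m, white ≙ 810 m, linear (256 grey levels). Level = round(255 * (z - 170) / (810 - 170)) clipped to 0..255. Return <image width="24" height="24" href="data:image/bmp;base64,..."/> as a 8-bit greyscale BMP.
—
<image width="24" height="24" href="data:image/bmp;base64,Qk12BgAAAAAAADYEAAAoAAAAGAAAABgAAAABAAgAAAAAAEACAAATCwAAEwsAAAABAAAAAAAAAAAAAAEBAQACAgIAAwMDAAQEBAAFBQUABgYGAAcHBwAICAgACQkJAAoKCgALCwsADAwMAA0NDQAODg4ADw8PABAQEAAREREAEhISABMTEwAUFBQAFRUVABYWFgAXFxcAGBgYABkZGQAaGhoAGxsbABwcHAAdHR0AHh4eAB8fHwAgICAAISEhACIiIgAjIyMAJCQkACUlJQAmJiYAJycnACgoKAApKSkAKioqACsrKwAsLCwALS0tAC4uLgAvLy8AMDAwADExMQAyMjIAMzMzADQ0NAA1NTUANjY2ADc3NwA4ODgAOTk5ADo6OgA7OzsAPDw8AD09PQA+Pj4APz8/AEBAQABBQUEAQkJCAENDQwBEREQARUVFAEZGRgBHR0cASEhIAElJSQBKSkoAS0tLAExMTABNTU0ATk5OAE9PTwBQUFAAUVFRAFJSUgBTU1MAVFRUAFVVVQBWVlYAV1dXAFhYWABZWVkAWlpaAFtbWwBcXFwAXV1dAF5eXgBfX18AYGBgAGFhYQBiYmIAY2NjAGRkZABlZWUAZmZmAGdnZwBoaGgAaWlpAGpqagBra2sAbGxsAG1tbQBubm4Ab29vAHBwcABxcXEAcnJyAHNzcwB0dHQAdXV1AHZ2dgB3d3cAeHh4AHl5eQB6enoAe3t7AHx8fAB9fX0Afn5+AH9/fwCAgIAAgYGBAIKCggCDg4MAhISEAIWFhQCGhoYAh4eHAIiIiACJiYkAioqKAIuLiwCMjIwAjY2NAI6OjgCPj48AkJCQAJGRkQCSkpIAk5OTAJSUlACVlZUAlpaWAJeXlwCYmJgAmZmZAJqamgCbm5sAnJycAJ2dnQCenp4An5+fAKCgoAChoaEAoqKiAKOjowCkpKQApaWlAKampgCnp6cAqKioAKmpqQCqqqoAq6urAKysrACtra0Arq6uAK+vrwCwsLAAsbGxALKysgCzs7MAtLS0ALW1tQC2trYAt7e3ALi4uAC5ubkAurq6ALu7uwC8vLwAvb29AL6+vgC/v78AwMDAAMHBwQDCwsIAw8PDAMTExADFxcUAxsbGAMfHxwDIyMgAycnJAMrKygDLy8sAzMzMAM3NzQDOzs4Az8/PANDQ0ADR0dEA0tLSANPT0wDU1NQA1dXVANbW1gDX19cA2NjYANnZ2QDa2toA29vbANzc3ADd3d0A3t7eAN/f3wDg4OAA4eHhAOLi4gDj4+MA5OTkAOXl5QDm5uYA5+fnAOjo6ADp6ekA6urqAOvr6wDs7OwA7e3tAO7u7gDv7+8A8PDwAPHx8QDy8vIA8/PzAPT09AD19fUA9vb2APf39wD4+PgA+fn5APr6+gD7+/sA/Pz8AP39/QD+/v4A////AIKCi6Ouyc3S3Ovs5uXf18CngXl5eXl5eYKCg5Grw8PK2vXn1NPSzsu4hXl5eXl5eYKDgoqjsMDDv9jUyMK7vbetgXl5eXl5eYKCg4WSpcO9npeepJqTnKSZgHp+eXl5eYKEiIaao727jXd9g4N/iZWNf4OEeXl5eYSLjISWnrK0j29yfX19lZqKeIB/enl5eYWJh4GYn52ihm1tdnFugaWMdn59f4Z+e4eLi4WEkI6PdGRgYVpZZ4F7dIGFh5OQlJSXjX1qaWxuWFFUUlBUXWdiZnODkKSsqqifgWVST09QTUxNTk5QVmBsb3B/pMXEuraedFlPTUxMS0pKTE1PVWZyeYSbxsrOzLachGJSTUxLSkpKS0xNVF1kbXqLq8bQ0KOGeF9RTUxLSkpKSkpLUFlfaYaKiJ3BvIp5cFdQTUxLSkpKSkxRWnBtboOUk6zBsYJ2al5aUU5MS0pKS1Njcnt6gICMiI+zs4Rwb3R1ZF1bVUtKTFNkamdrb2pxaXCsq31qZ3R2bmljWU1KTVxqWk9VV1tbWWyYlFtQS11mamNYUUxMTlxmXktNUlhVWGFsajcnJj1OWVVSU05TVFlcTkRTV1RTUUZFRh8YJTdBRkxMS0tiaF1WPThCSFJXVkQyMBQqSVdVUk1WTlZmdn9qRzYsKjI7RUUvGg8nQU5IT1pbUmFji5iKVS8pJB4dJzMhFQkYLT1FW2JZVl5tnpuPUyIXFxYVGRoVFAgULT5DU2RpYlh4mJaPWSoaFRQUExQUFA=="/>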